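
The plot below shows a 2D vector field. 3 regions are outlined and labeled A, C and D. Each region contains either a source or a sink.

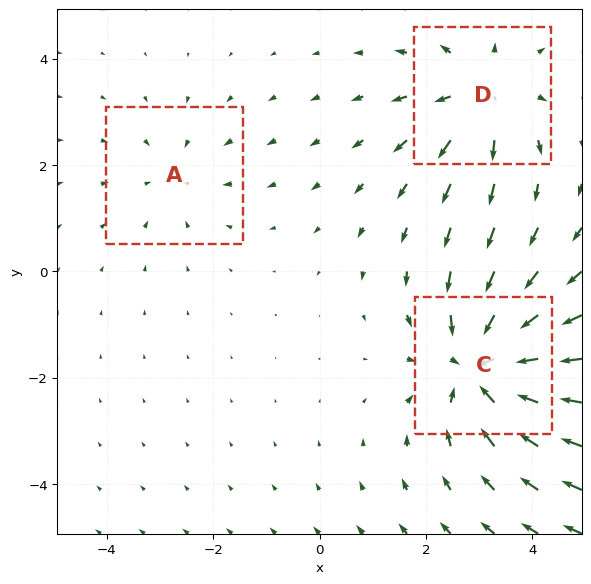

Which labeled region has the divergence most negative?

Divergence at each region's feature centre — A: about -2, C: about -5, D: about +3. Region C is most negative.

C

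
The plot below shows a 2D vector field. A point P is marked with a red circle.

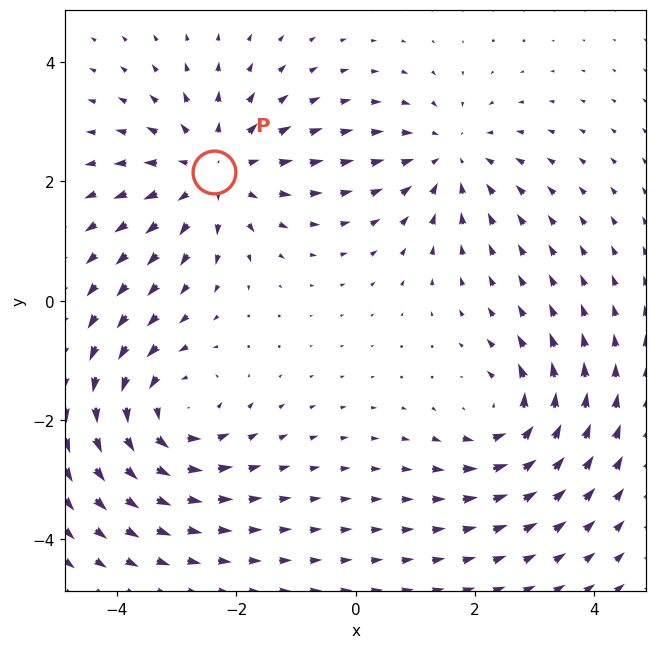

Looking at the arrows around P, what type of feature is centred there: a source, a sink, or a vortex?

At P (-2.4, 2.2) the arrows spread outward. Divergence about +4, curl ≈0 — positive divergence with near-zero curl is a source.

source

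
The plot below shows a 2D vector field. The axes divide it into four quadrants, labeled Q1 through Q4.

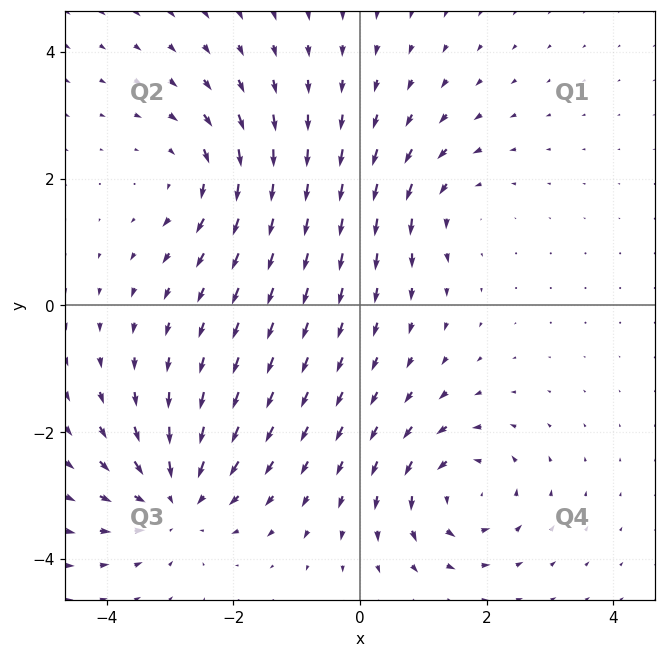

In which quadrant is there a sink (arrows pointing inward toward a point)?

The sink sits at approximately (-2.9, -3.0), which lies in quadrant Q3. The divergence there is about -4, negative as expected for a sink.

Q3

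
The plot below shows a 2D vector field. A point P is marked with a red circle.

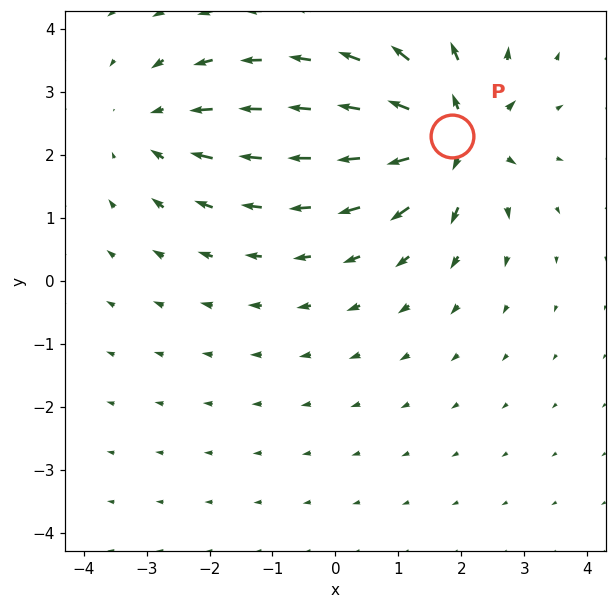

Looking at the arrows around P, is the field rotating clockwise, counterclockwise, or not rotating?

not rotating

Near P at (1.9, 2.3) the arrows show no circulation. The curl there is ≈0.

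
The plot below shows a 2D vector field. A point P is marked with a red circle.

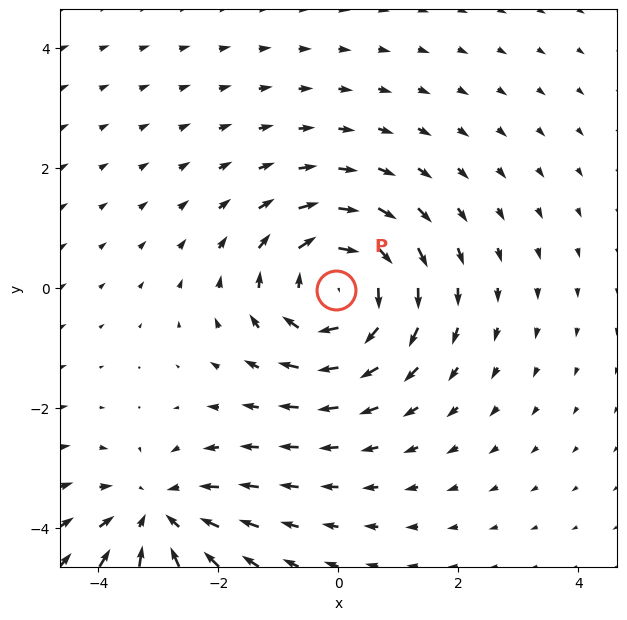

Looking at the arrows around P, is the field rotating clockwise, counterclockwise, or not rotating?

clockwise

Near P at (-0.0, -0.0) the arrows circulate clockwise. The curl (z-component) there is about -4; negative curl means clockwise rotation.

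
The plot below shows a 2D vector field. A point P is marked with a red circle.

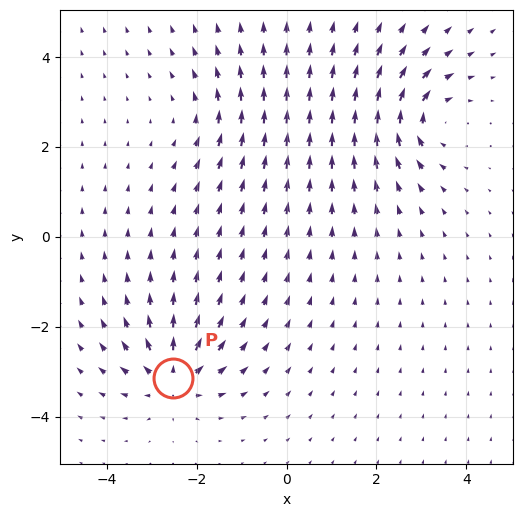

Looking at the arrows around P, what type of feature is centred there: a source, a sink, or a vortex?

At P (-2.5, -3.1) the arrows spread outward. Divergence about +6, curl ≈0 — positive divergence with near-zero curl is a source.

source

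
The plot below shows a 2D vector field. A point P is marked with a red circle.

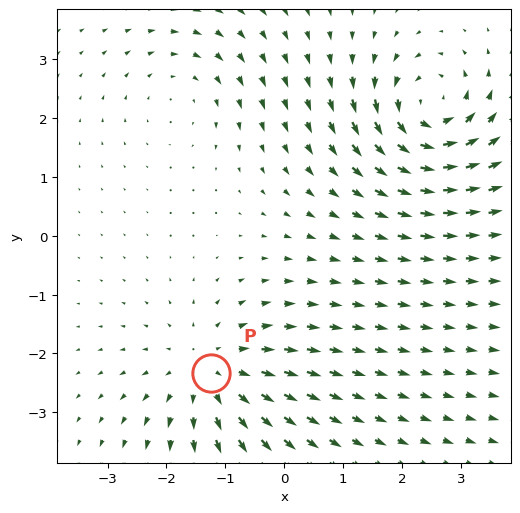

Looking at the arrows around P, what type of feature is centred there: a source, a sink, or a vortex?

source

At P (-1.2, -2.3) the arrows spread outward. Divergence about +4, curl ≈0 — positive divergence with near-zero curl is a source.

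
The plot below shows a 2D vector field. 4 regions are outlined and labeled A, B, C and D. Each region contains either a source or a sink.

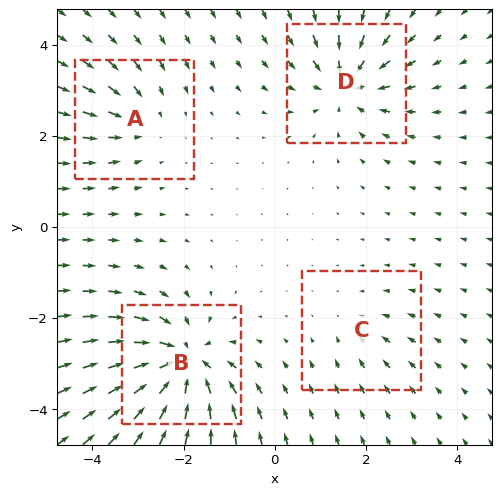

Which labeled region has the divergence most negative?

Divergence at each region's feature centre — A: about -4, B: about -8, C: about -2, D: about -6. Region B is most negative.

B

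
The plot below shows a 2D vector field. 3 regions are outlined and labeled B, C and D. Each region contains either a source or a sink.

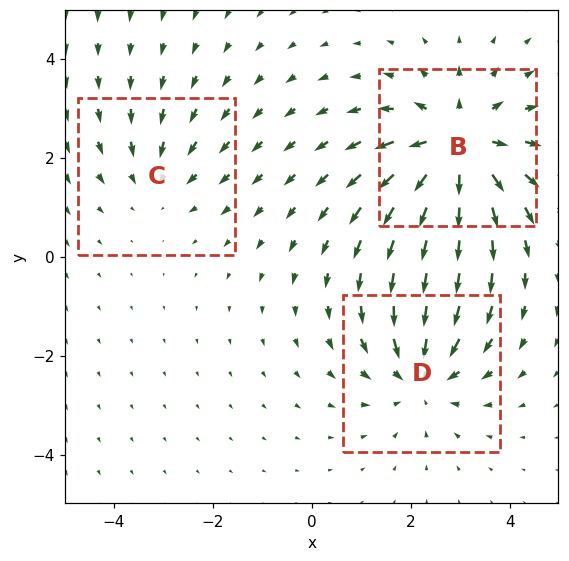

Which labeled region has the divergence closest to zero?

C

Divergence at each region's feature centre — B: about +4, C: about -2, D: about -3. Region C is closest to zero.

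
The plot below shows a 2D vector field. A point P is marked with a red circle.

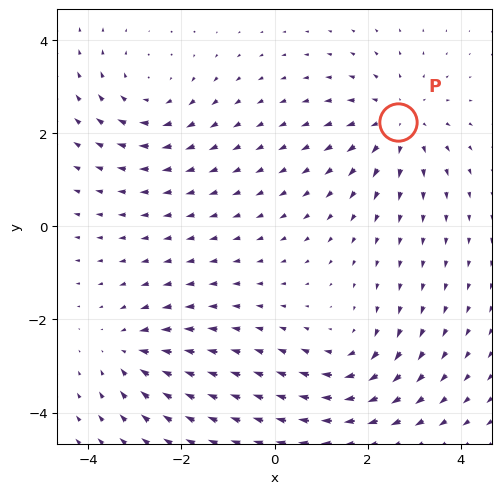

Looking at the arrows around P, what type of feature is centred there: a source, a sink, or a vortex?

source

At P (2.7, 2.2) the arrows spread outward. Divergence about +4, curl ≈0 — positive divergence with near-zero curl is a source.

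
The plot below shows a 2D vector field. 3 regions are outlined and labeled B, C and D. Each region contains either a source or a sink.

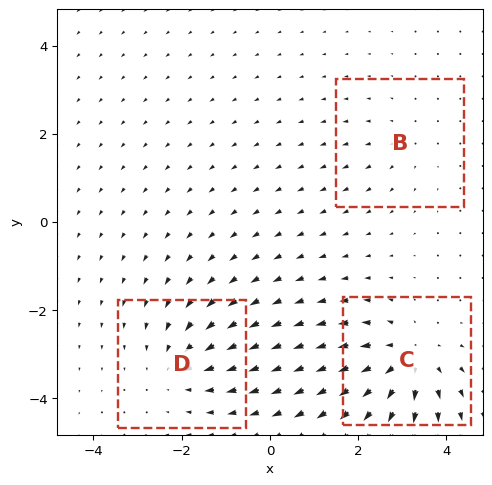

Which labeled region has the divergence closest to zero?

Divergence at each region's feature centre — B: about +2, C: about +5, D: about -3. Region B is closest to zero.

B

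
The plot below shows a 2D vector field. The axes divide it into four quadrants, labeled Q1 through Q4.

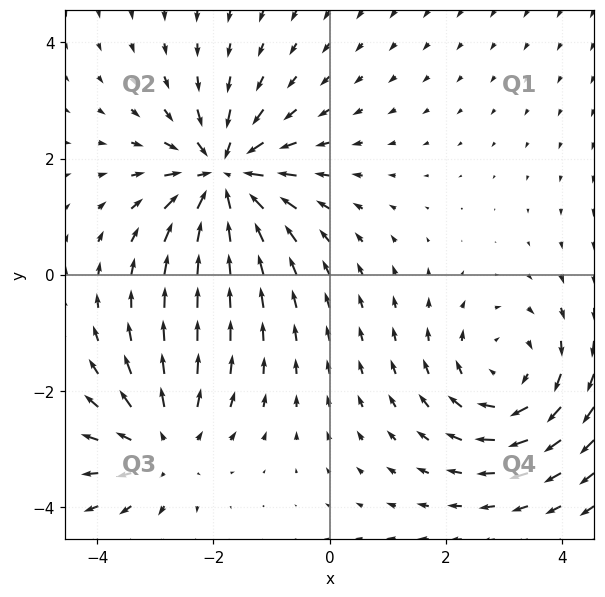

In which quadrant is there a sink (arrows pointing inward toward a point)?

The sink sits at approximately (-1.8, 1.7), which lies in quadrant Q2. The divergence there is about -5, negative as expected for a sink.

Q2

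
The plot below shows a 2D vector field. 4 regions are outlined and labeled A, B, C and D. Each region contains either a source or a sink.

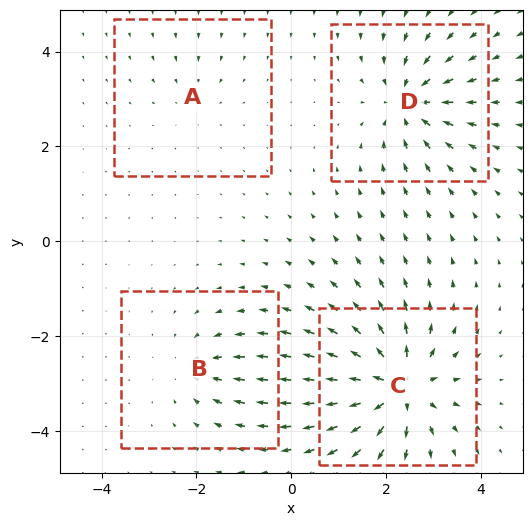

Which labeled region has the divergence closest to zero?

A

Divergence at each region's feature centre — A: about -3, B: about -4, C: about +9, D: about -7. Region A is closest to zero.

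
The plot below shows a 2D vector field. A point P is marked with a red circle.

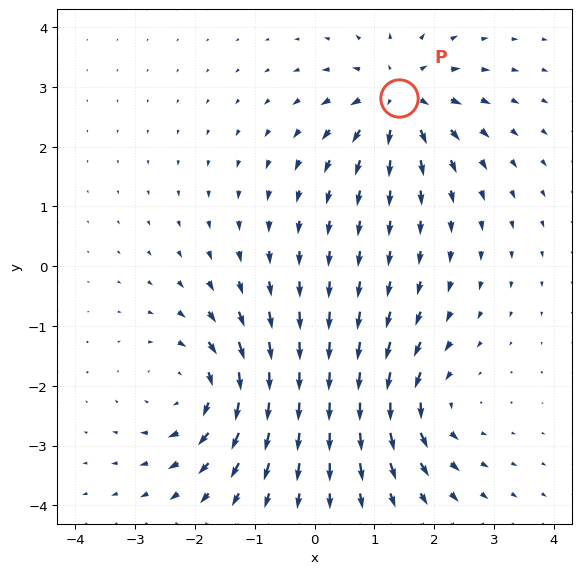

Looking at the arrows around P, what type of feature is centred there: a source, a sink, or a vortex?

source

At P (1.4, 2.8) the arrows spread outward. Divergence about +5, curl ≈0 — positive divergence with near-zero curl is a source.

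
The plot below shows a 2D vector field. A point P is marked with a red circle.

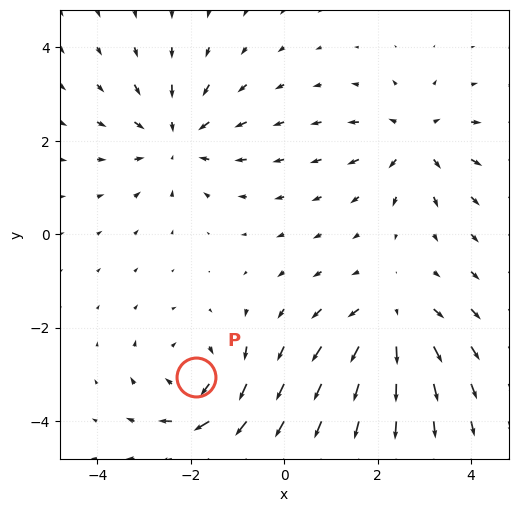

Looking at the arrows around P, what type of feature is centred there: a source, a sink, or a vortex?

At P (-1.9, -3.1) the arrows circulate clockwise. Divergence ≈0, curl about -5 — near-zero divergence with nonzero curl is a vortex.

vortex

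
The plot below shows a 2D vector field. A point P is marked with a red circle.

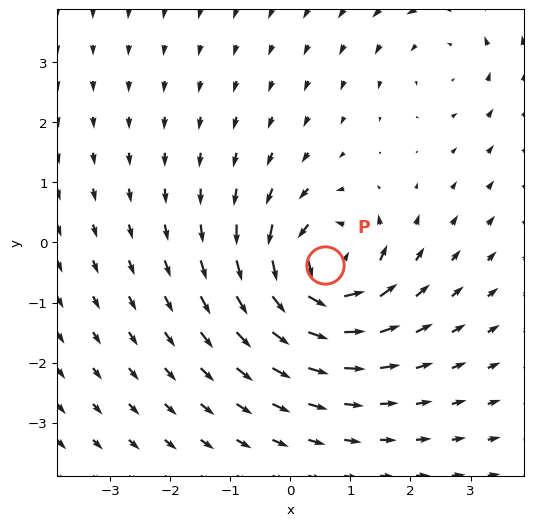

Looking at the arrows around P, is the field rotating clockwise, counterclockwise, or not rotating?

counterclockwise

Near P at (0.6, -0.4) the arrows circulate counterclockwise. The curl (z-component) there is about +7; positive curl means counterclockwise rotation.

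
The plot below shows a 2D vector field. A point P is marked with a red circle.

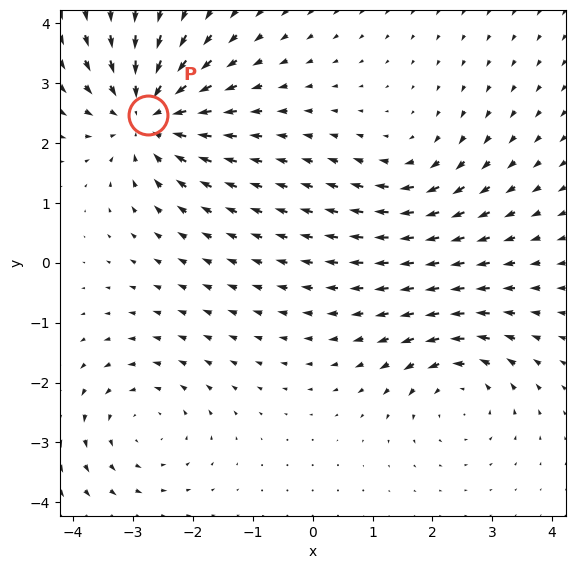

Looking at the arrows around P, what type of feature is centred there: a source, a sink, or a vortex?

At P (-2.8, 2.5) the arrows converge inward. Divergence about -5, curl ≈0 — negative divergence with near-zero curl is a sink.

sink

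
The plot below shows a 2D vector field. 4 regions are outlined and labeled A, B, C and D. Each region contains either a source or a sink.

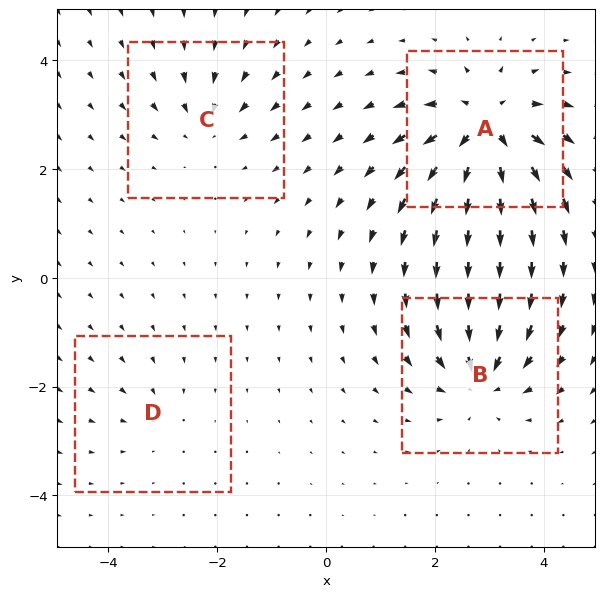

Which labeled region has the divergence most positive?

Divergence at each region's feature centre — A: about +9, B: about -6, C: about -4, D: about -2. Region A is most positive.

A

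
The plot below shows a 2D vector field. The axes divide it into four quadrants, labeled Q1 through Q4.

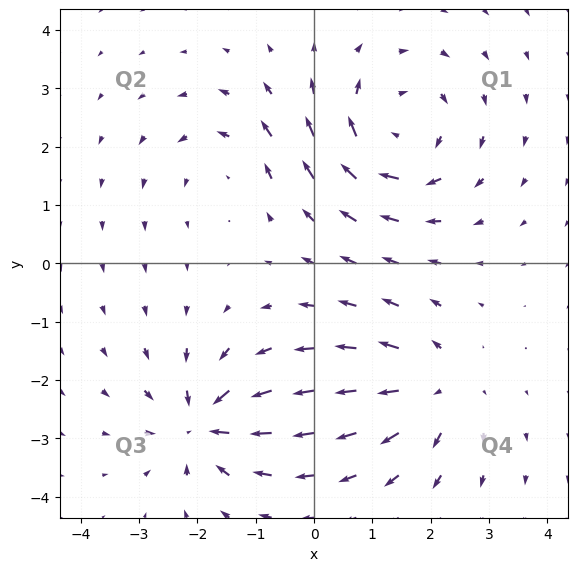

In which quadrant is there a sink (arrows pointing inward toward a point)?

Q3

The sink sits at approximately (-1.9, -2.8), which lies in quadrant Q3. The divergence there is about -5, negative as expected for a sink.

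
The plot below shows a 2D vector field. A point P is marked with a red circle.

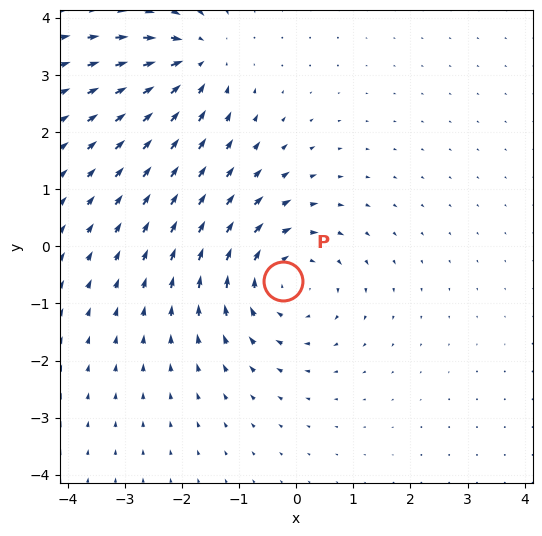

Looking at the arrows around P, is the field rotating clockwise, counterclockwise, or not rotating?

Near P at (-0.2, -0.6) the arrows circulate clockwise. The curl (z-component) there is about -3; negative curl means clockwise rotation.

clockwise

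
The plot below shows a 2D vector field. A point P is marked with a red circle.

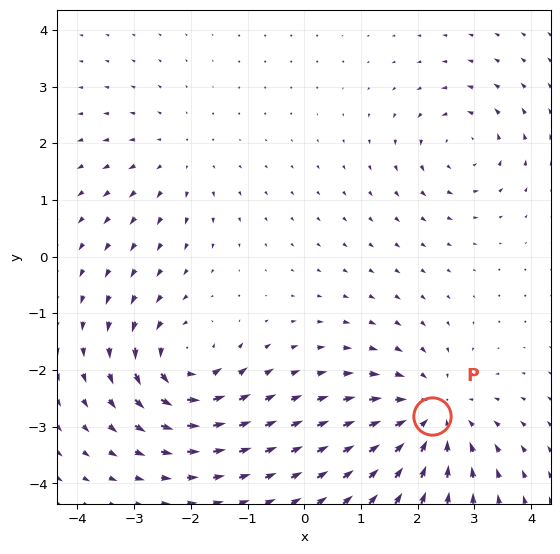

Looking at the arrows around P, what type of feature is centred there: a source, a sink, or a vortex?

At P (2.3, -2.8) the arrows converge inward. Divergence about -4, curl ≈0 — negative divergence with near-zero curl is a sink.

sink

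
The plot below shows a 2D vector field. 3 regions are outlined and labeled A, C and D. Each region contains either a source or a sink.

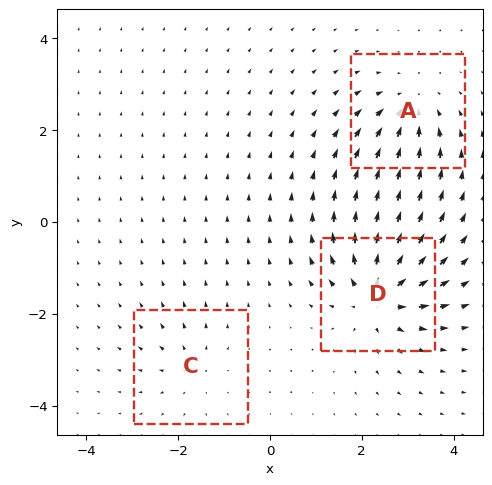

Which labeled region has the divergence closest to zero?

C

Divergence at each region's feature centre — A: about -4, C: about +3, D: about +6. Region C is closest to zero.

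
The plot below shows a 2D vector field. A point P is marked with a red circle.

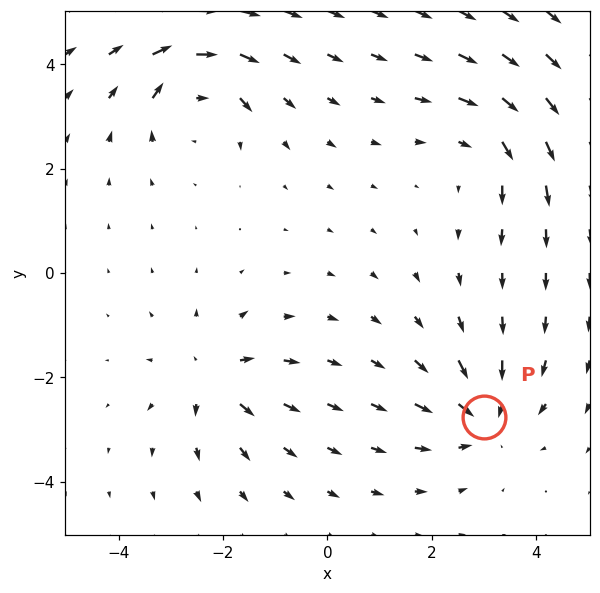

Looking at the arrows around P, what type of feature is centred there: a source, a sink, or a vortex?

sink

At P (3.0, -2.8) the arrows converge inward. Divergence about -4, curl ≈0 — negative divergence with near-zero curl is a sink.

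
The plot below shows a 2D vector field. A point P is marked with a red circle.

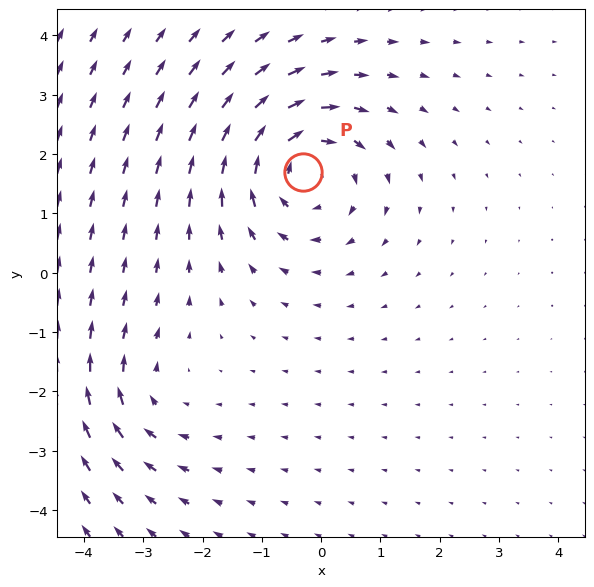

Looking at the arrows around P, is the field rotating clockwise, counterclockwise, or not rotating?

Near P at (-0.3, 1.7) the arrows circulate clockwise. The curl (z-component) there is about -5; negative curl means clockwise rotation.

clockwise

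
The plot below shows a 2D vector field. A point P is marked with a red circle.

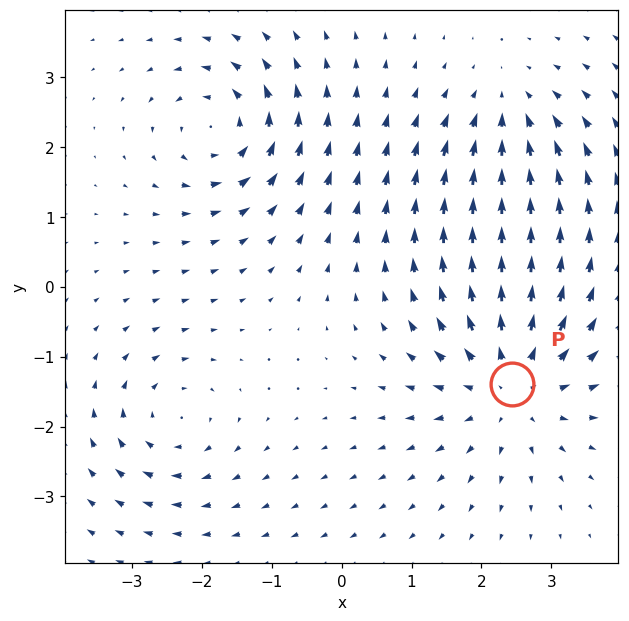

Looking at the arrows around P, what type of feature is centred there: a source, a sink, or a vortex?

At P (2.4, -1.4) the arrows spread outward. Divergence about +4, curl ≈0 — positive divergence with near-zero curl is a source.

source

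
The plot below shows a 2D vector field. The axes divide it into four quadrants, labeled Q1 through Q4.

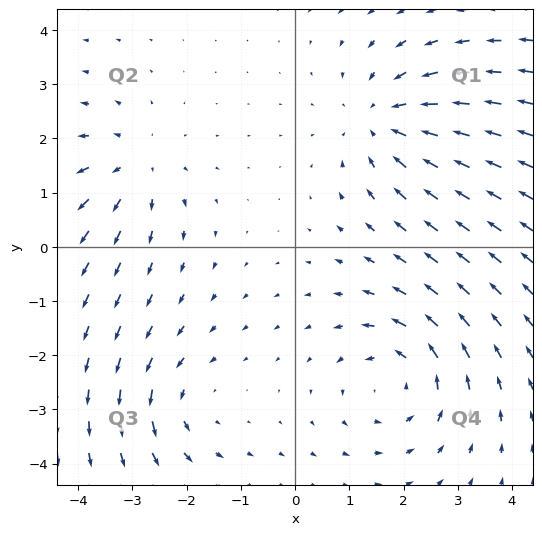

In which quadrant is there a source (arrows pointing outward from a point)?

Q2

The source sits at approximately (-3.0, 1.5), which lies in quadrant Q2. The divergence there is about +4, positive as expected for a source.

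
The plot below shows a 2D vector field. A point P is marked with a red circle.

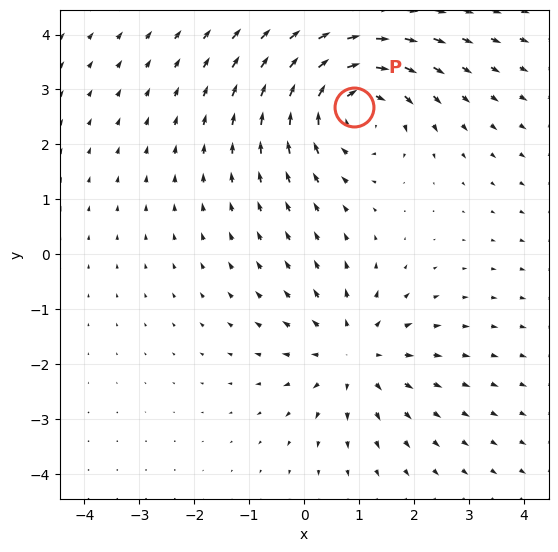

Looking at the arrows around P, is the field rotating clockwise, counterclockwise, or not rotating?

clockwise

Near P at (0.9, 2.7) the arrows circulate clockwise. The curl (z-component) there is about -4; negative curl means clockwise rotation.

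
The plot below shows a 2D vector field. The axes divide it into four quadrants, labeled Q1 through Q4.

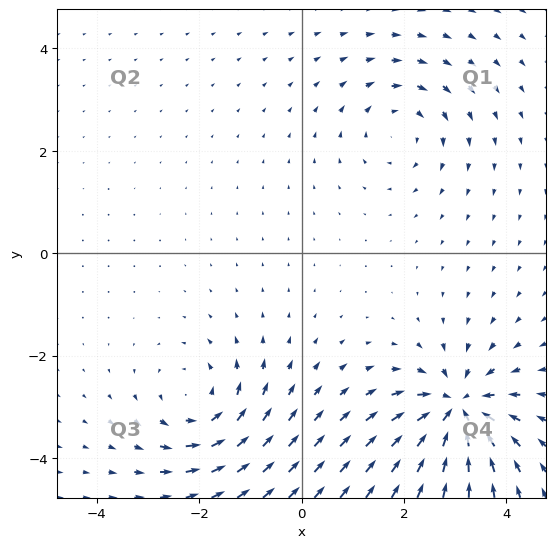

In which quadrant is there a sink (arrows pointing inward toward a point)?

Q4

The sink sits at approximately (3.0, -3.0), which lies in quadrant Q4. The divergence there is about -7, negative as expected for a sink.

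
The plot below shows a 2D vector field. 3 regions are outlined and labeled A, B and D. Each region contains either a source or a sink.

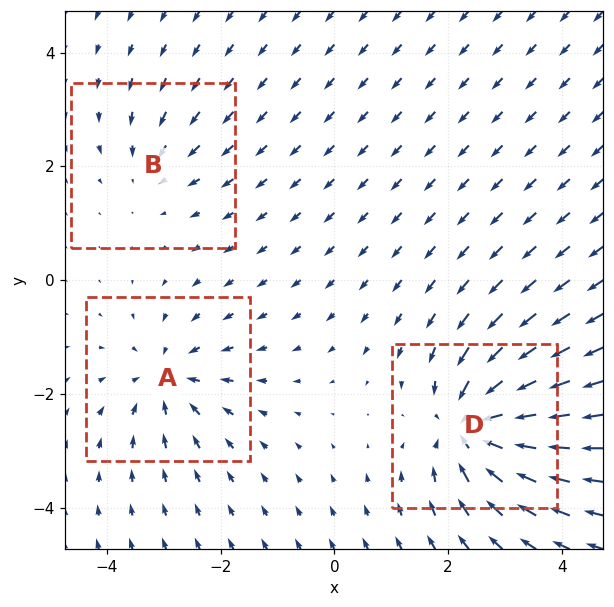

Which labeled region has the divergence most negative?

Divergence at each region's feature centre — A: about -4, B: about -2, D: about -6. Region D is most negative.

D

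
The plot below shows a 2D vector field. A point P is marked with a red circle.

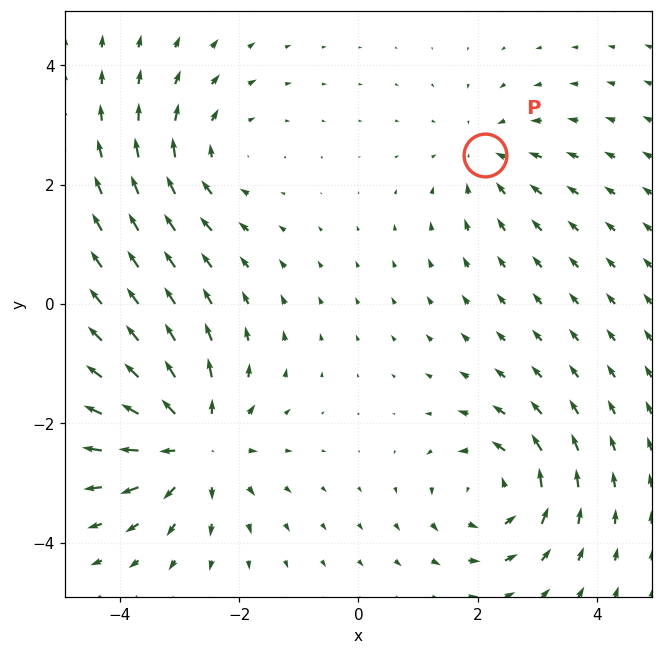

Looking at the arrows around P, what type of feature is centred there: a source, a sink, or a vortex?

At P (2.1, 2.5) the arrows converge inward. Divergence about -3, curl ≈0 — negative divergence with near-zero curl is a sink.

sink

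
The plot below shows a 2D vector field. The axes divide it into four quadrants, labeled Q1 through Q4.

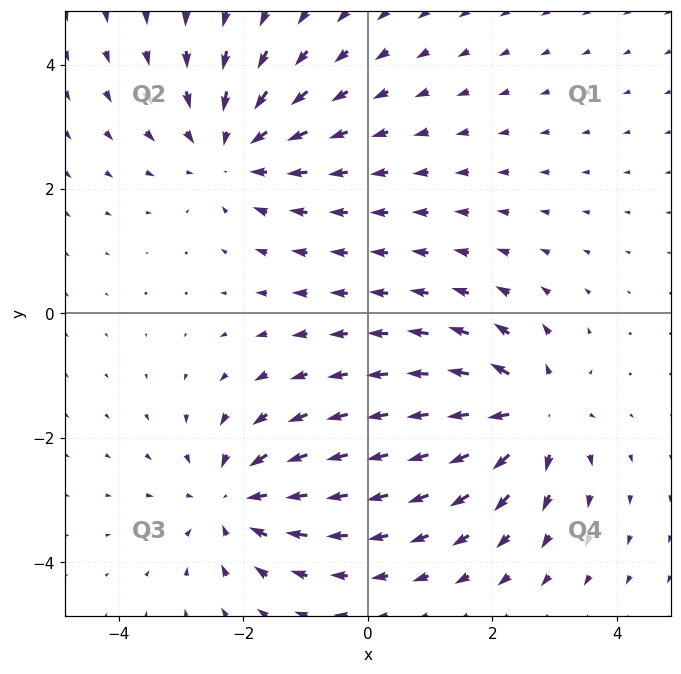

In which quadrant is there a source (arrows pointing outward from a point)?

Q4

The source sits at approximately (2.6, -1.6), which lies in quadrant Q4. The divergence there is about +4, positive as expected for a source.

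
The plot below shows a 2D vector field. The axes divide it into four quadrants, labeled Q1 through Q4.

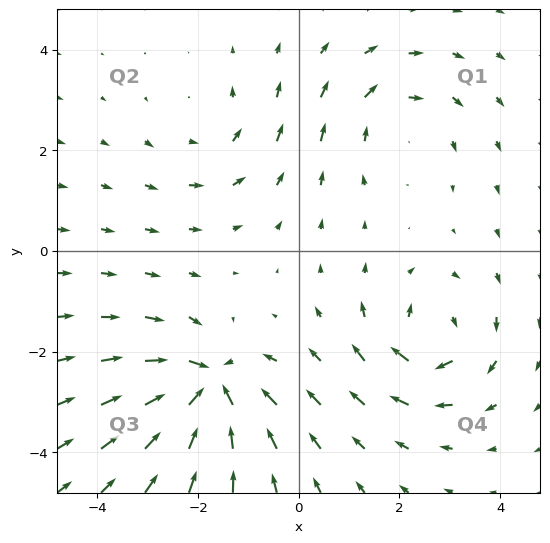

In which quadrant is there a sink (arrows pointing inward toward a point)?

The sink sits at approximately (-1.8, -2.7), which lies in quadrant Q3. The divergence there is about -7, negative as expected for a sink.

Q3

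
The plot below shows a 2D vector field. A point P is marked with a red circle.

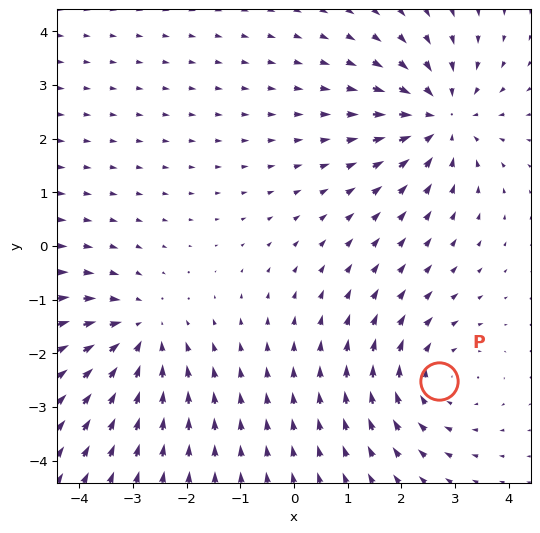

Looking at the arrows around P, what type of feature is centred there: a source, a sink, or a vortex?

At P (2.7, -2.5) the arrows circulate clockwise. Divergence ≈0, curl about -2 — near-zero divergence with nonzero curl is a vortex.

vortex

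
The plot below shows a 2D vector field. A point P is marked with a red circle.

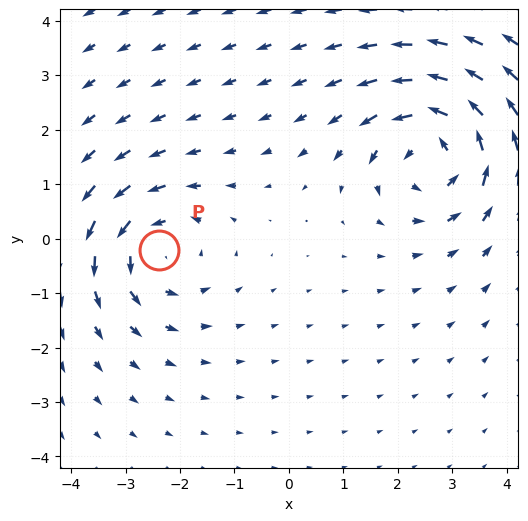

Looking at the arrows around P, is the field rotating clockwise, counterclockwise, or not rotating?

counterclockwise

Near P at (-2.4, -0.2) the arrows circulate counterclockwise. The curl (z-component) there is about +3; positive curl means counterclockwise rotation.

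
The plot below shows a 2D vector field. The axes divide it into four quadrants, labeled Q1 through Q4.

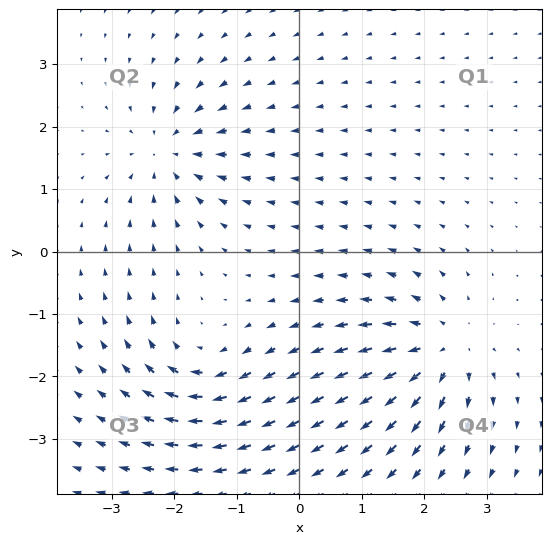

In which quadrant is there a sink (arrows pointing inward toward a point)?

The sink sits at approximately (-2.1, 1.6), which lies in quadrant Q2. The divergence there is about -4, negative as expected for a sink.

Q2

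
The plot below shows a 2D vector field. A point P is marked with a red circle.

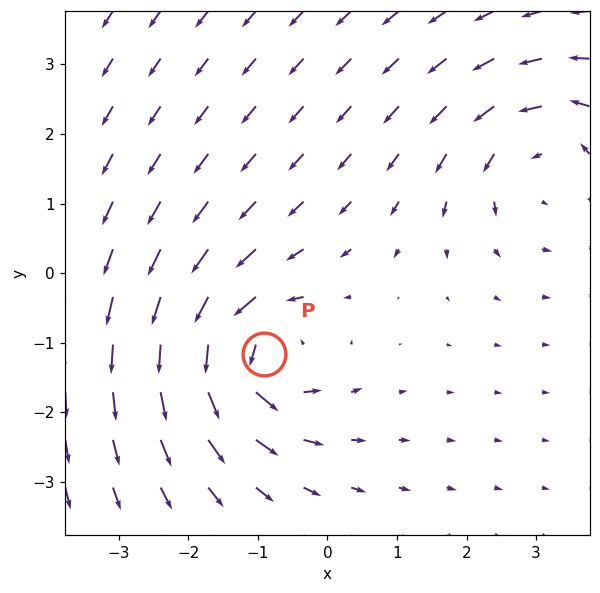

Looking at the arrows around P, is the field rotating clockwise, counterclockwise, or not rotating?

counterclockwise

Near P at (-0.9, -1.2) the arrows circulate counterclockwise. The curl (z-component) there is about +5; positive curl means counterclockwise rotation.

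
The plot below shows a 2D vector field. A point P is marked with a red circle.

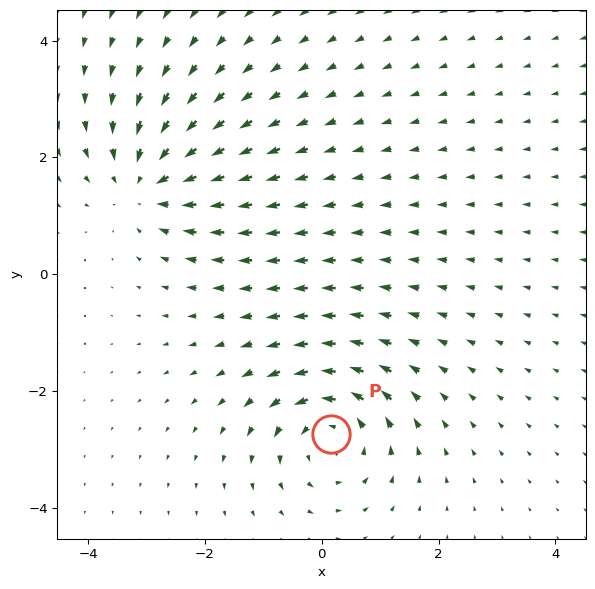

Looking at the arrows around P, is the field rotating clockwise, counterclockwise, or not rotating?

Near P at (0.2, -2.7) the arrows circulate counterclockwise. The curl (z-component) there is about +4; positive curl means counterclockwise rotation.

counterclockwise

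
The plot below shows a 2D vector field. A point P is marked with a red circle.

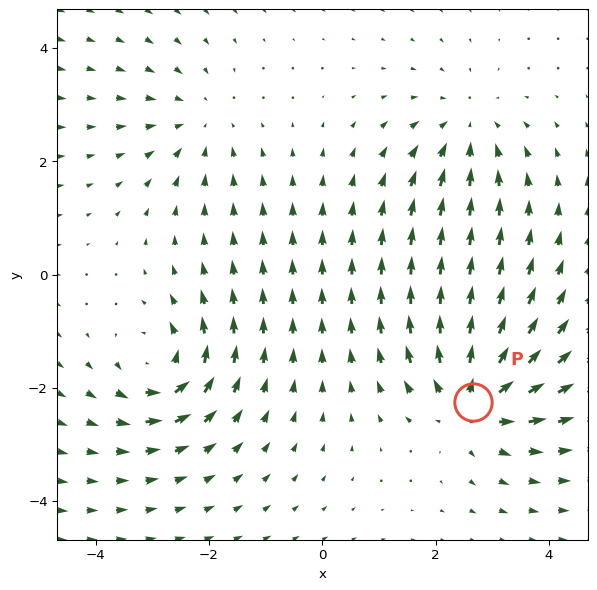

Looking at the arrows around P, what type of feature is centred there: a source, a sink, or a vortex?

At P (2.7, -2.3) the arrows spread outward. Divergence about +5, curl ≈0 — positive divergence with near-zero curl is a source.

source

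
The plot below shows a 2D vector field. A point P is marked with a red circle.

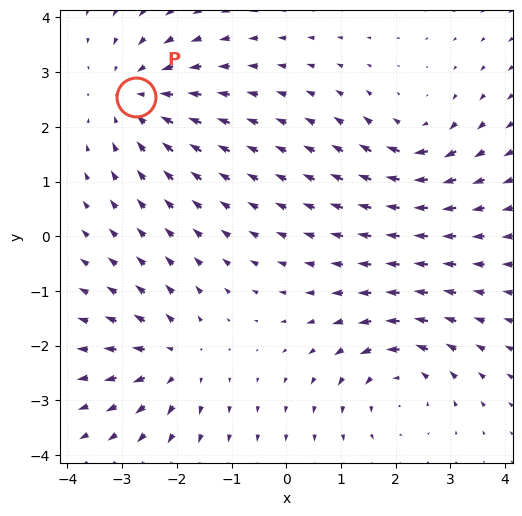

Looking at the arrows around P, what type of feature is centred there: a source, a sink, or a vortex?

At P (-2.7, 2.6) the arrows converge inward. Divergence about -3, curl ≈0 — negative divergence with near-zero curl is a sink.

sink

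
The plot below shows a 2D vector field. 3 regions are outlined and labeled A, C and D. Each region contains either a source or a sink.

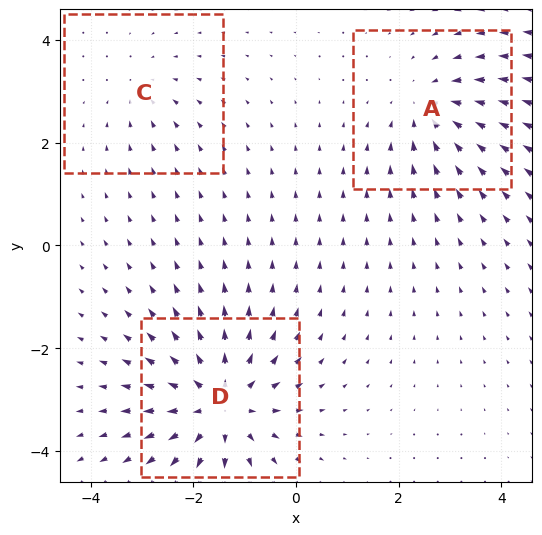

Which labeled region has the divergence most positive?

Divergence at each region's feature centre — A: about -3, C: about -2, D: about +5. Region D is most positive.

D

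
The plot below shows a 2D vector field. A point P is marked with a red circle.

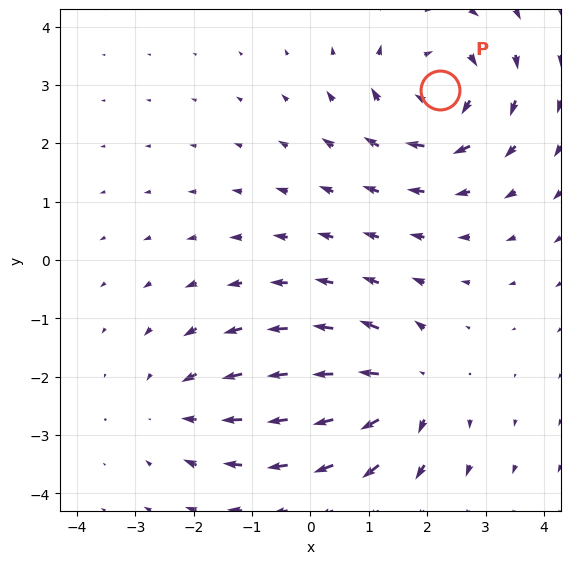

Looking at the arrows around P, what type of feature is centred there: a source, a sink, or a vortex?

At P (2.2, 2.9) the arrows circulate clockwise. Divergence ≈0, curl about -5 — near-zero divergence with nonzero curl is a vortex.

vortex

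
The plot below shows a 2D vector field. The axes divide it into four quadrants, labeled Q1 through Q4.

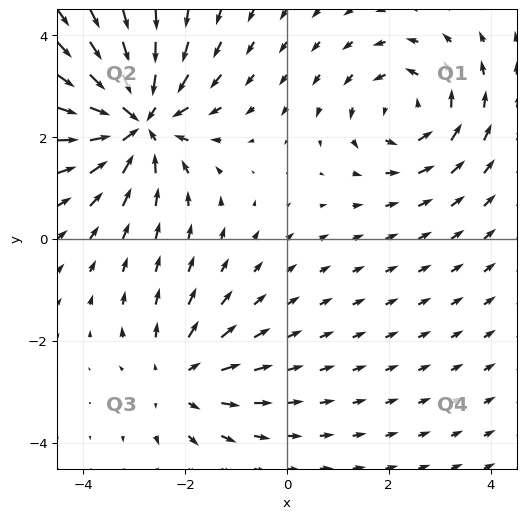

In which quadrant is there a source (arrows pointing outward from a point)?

The source sits at approximately (-2.1, -2.8), which lies in quadrant Q3. The divergence there is about +3, positive as expected for a source.

Q3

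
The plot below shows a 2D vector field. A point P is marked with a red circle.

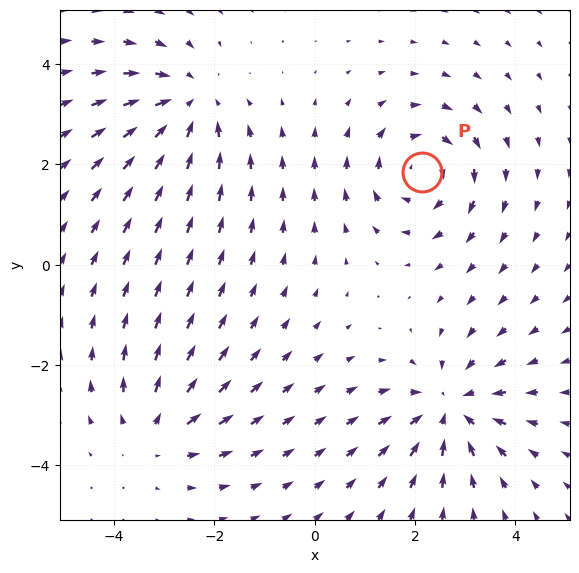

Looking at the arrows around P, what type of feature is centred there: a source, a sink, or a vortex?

At P (2.1, 1.8) the arrows circulate clockwise. Divergence ≈0, curl about -4 — near-zero divergence with nonzero curl is a vortex.

vortex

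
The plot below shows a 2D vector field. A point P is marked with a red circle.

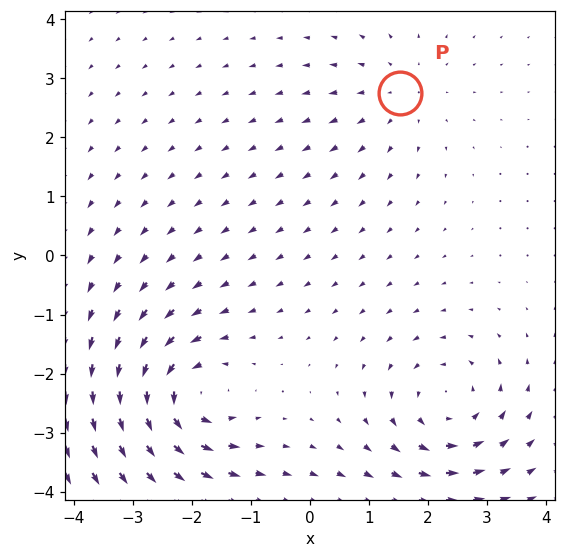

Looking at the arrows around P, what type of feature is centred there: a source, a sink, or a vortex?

source

At P (1.5, 2.8) the arrows spread outward. Divergence about +2, curl ≈0 — positive divergence with near-zero curl is a source.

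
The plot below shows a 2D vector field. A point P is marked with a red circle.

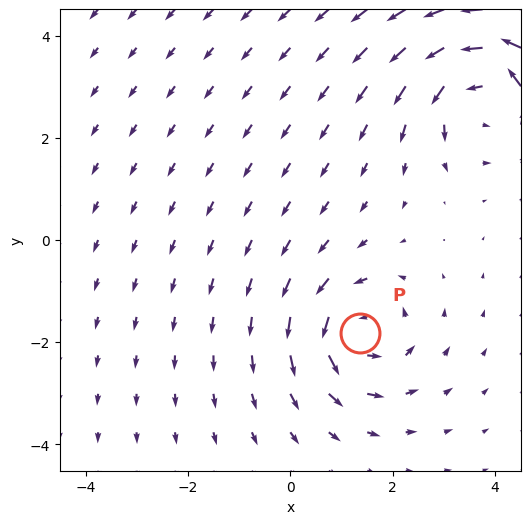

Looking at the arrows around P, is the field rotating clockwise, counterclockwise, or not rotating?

Near P at (1.4, -1.8) the arrows circulate counterclockwise. The curl (z-component) there is about +5; positive curl means counterclockwise rotation.

counterclockwise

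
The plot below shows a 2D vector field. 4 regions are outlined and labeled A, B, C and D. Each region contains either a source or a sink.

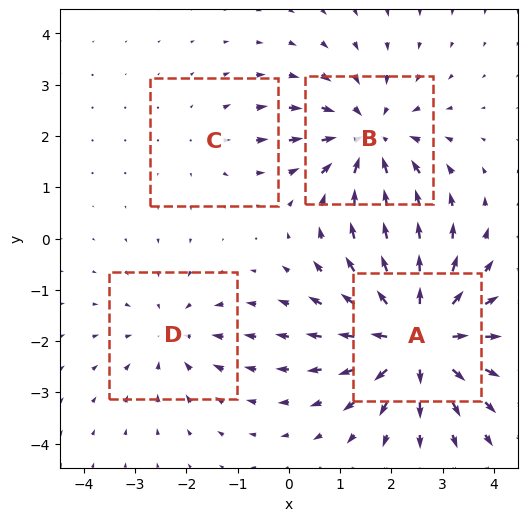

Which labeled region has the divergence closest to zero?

Divergence at each region's feature centre — A: about +6, B: about -5, C: about +2, D: about -3. Region C is closest to zero.

C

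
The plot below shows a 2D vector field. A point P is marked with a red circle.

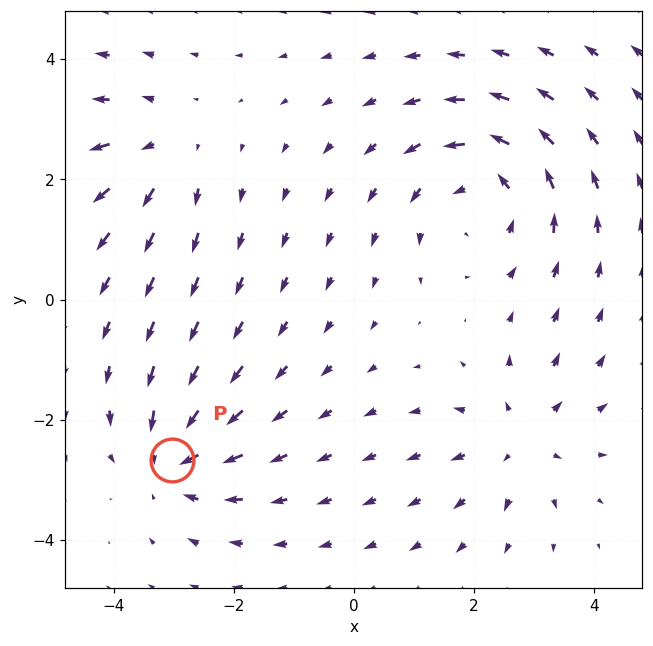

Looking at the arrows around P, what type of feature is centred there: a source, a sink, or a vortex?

At P (-3.0, -2.7) the arrows converge inward. Divergence about -4, curl ≈0 — negative divergence with near-zero curl is a sink.

sink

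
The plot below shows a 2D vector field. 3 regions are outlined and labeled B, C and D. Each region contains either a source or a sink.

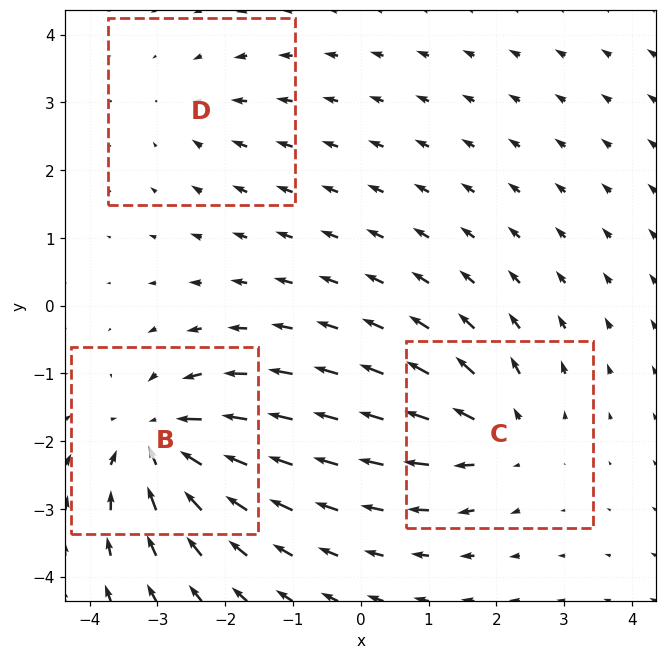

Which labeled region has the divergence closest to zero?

D

Divergence at each region's feature centre — B: about -5, C: about +4, D: about -2. Region D is closest to zero.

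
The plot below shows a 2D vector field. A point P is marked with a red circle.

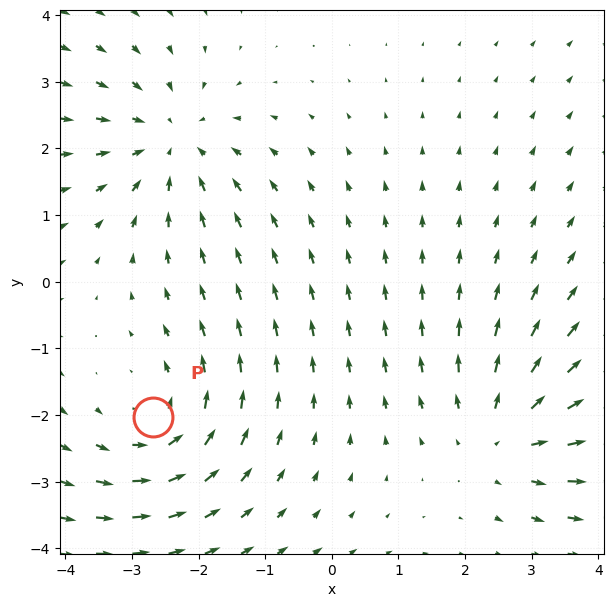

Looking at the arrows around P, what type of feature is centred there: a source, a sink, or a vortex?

vortex

At P (-2.7, -2.0) the arrows circulate counterclockwise. Divergence ≈0, curl about +2 — near-zero divergence with nonzero curl is a vortex.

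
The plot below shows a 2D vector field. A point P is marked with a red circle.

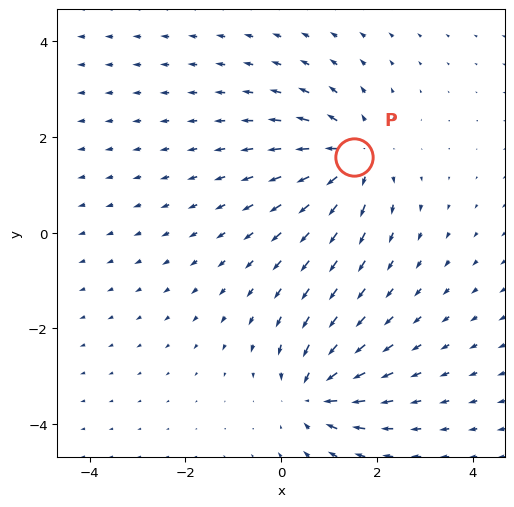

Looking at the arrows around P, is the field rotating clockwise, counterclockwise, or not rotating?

not rotating

Near P at (1.5, 1.6) the arrows show no circulation. The curl there is ≈0.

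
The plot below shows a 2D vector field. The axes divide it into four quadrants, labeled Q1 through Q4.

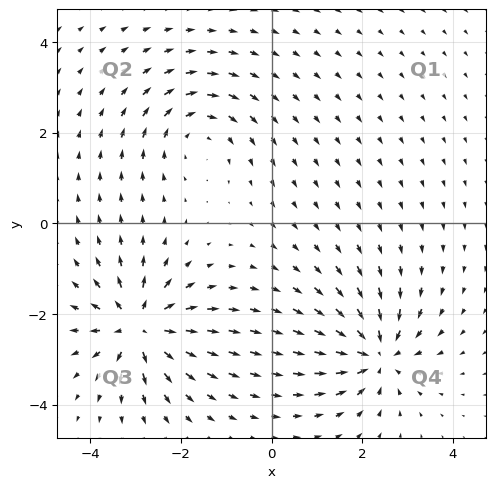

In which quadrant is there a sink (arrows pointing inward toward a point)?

The sink sits at approximately (2.3, -2.9), which lies in quadrant Q4. The divergence there is about -6, negative as expected for a sink.

Q4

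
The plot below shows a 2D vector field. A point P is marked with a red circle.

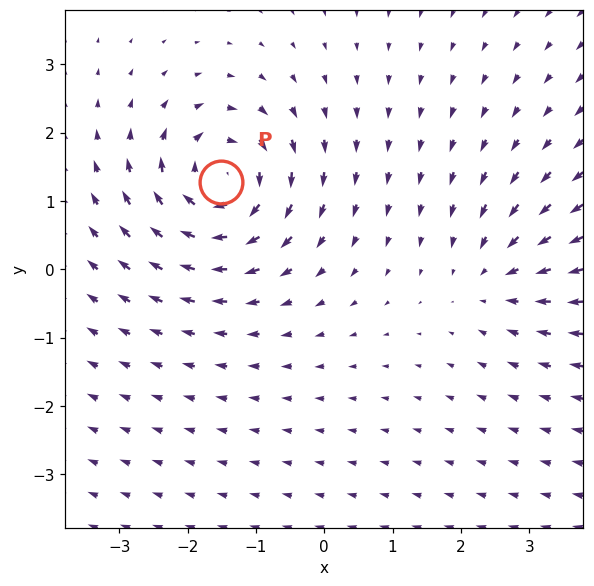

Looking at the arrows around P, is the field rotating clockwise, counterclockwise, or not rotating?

clockwise

Near P at (-1.5, 1.3) the arrows circulate clockwise. The curl (z-component) there is about -6; negative curl means clockwise rotation.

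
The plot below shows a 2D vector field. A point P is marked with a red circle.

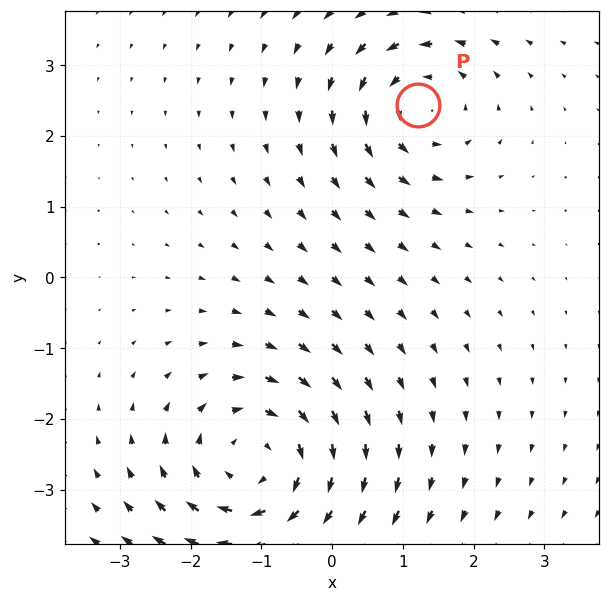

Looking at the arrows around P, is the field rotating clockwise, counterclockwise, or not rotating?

Near P at (1.2, 2.4) the arrows circulate counterclockwise. The curl (z-component) there is about +3; positive curl means counterclockwise rotation.

counterclockwise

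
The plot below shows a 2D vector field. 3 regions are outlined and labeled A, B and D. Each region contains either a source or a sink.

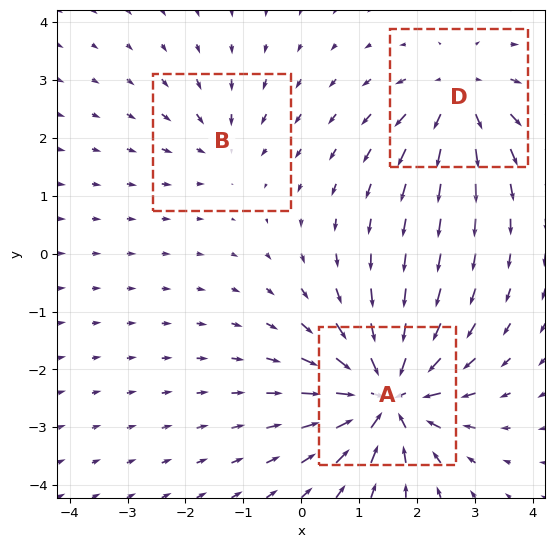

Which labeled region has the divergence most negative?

A

Divergence at each region's feature centre — A: about -7, B: about -2, D: about +4. Region A is most negative.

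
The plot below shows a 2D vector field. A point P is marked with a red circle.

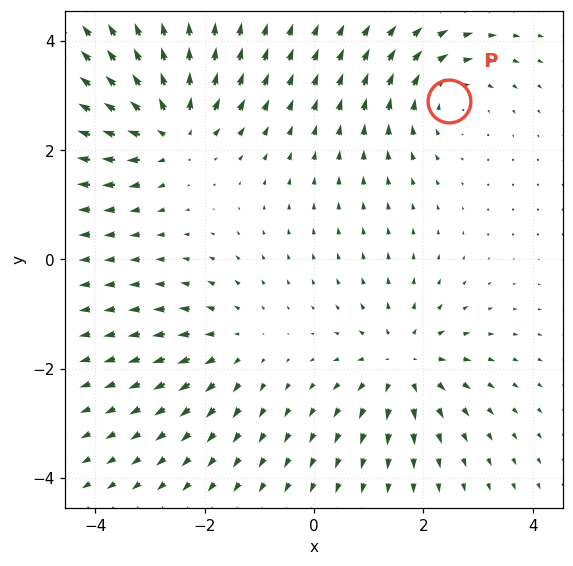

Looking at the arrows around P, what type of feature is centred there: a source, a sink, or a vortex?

vortex

At P (2.5, 2.9) the arrows circulate clockwise. Divergence ≈0, curl about -4 — near-zero divergence with nonzero curl is a vortex.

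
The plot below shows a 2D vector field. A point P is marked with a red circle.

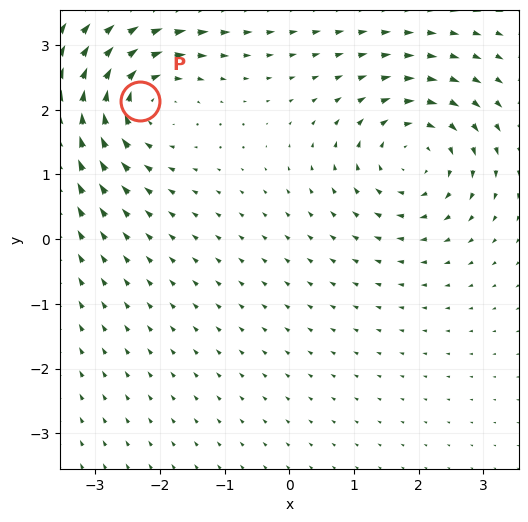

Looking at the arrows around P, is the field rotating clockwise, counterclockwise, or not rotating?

clockwise

Near P at (-2.3, 2.1) the arrows circulate clockwise. The curl (z-component) there is about -3; negative curl means clockwise rotation.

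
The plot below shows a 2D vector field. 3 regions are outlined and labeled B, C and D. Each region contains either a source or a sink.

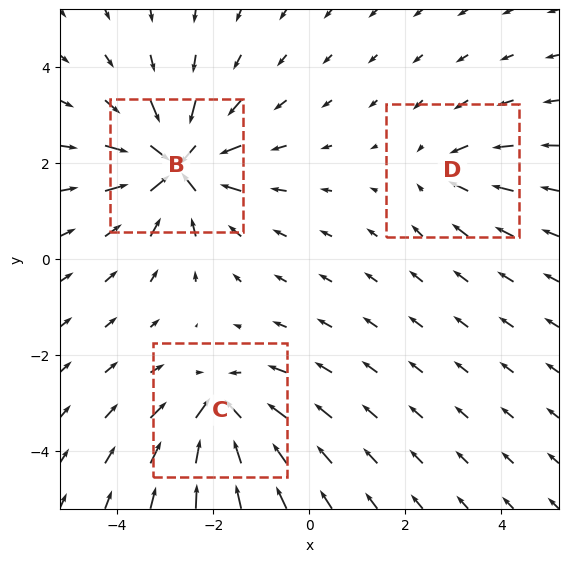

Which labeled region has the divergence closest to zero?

Divergence at each region's feature centre — B: about -6, C: about -4, D: about -2. Region D is closest to zero.

D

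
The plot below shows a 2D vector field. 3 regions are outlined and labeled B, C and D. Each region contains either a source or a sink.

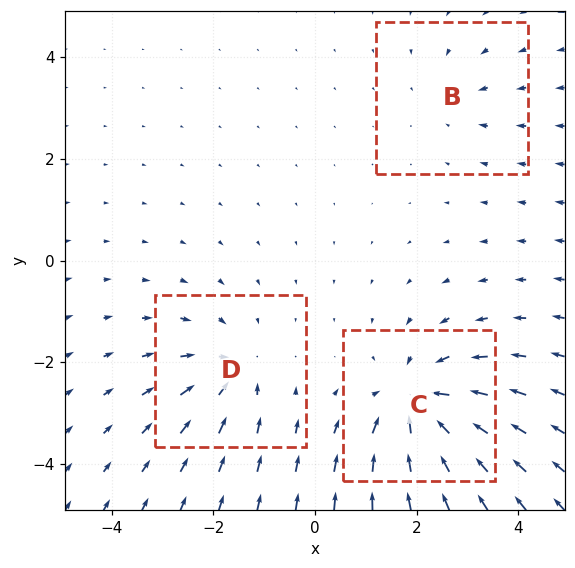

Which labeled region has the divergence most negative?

Divergence at each region's feature centre — B: about -2, C: about -5, D: about -3. Region C is most negative.

C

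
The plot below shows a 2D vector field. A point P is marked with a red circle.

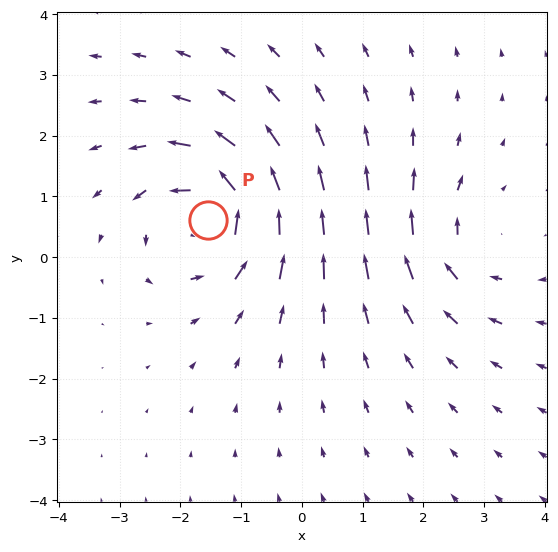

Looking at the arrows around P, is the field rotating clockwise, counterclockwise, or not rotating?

counterclockwise

Near P at (-1.6, 0.6) the arrows circulate counterclockwise. The curl (z-component) there is about +5; positive curl means counterclockwise rotation.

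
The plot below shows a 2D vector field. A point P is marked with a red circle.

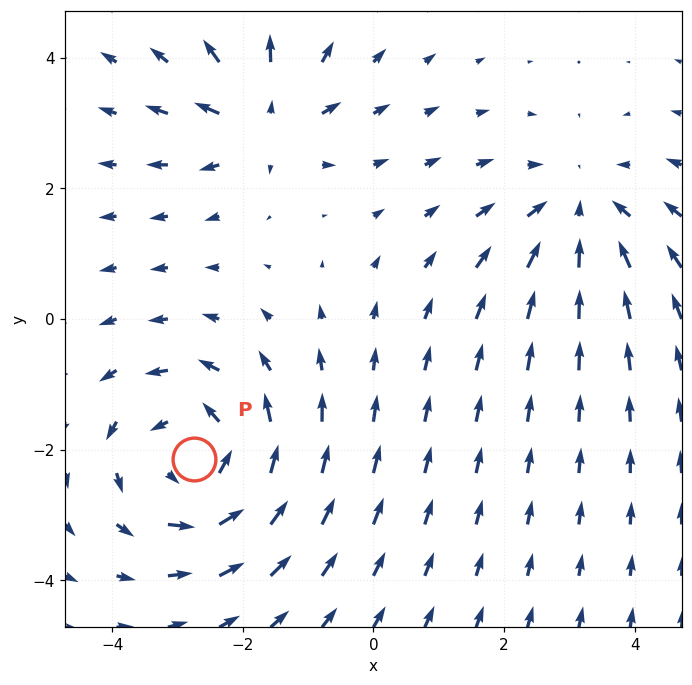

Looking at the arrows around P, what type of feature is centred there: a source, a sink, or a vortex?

vortex

At P (-2.7, -2.1) the arrows circulate counterclockwise. Divergence ≈0, curl about +4 — near-zero divergence with nonzero curl is a vortex.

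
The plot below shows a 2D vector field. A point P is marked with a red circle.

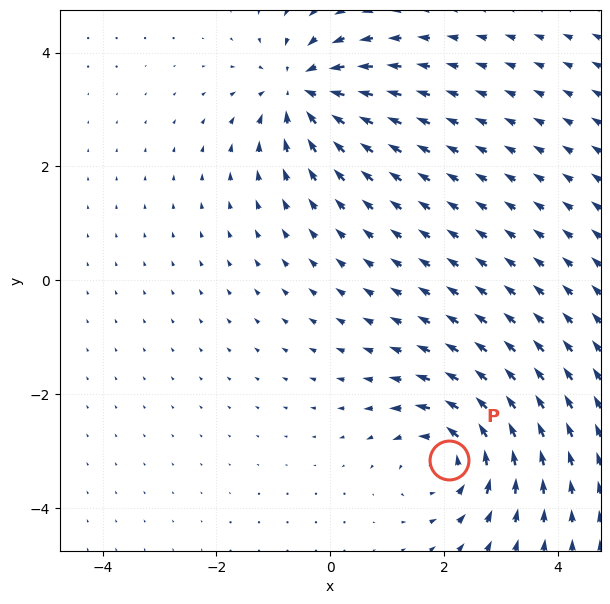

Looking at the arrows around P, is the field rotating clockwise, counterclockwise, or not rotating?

Near P at (2.1, -3.2) the arrows circulate counterclockwise. The curl (z-component) there is about +5; positive curl means counterclockwise rotation.

counterclockwise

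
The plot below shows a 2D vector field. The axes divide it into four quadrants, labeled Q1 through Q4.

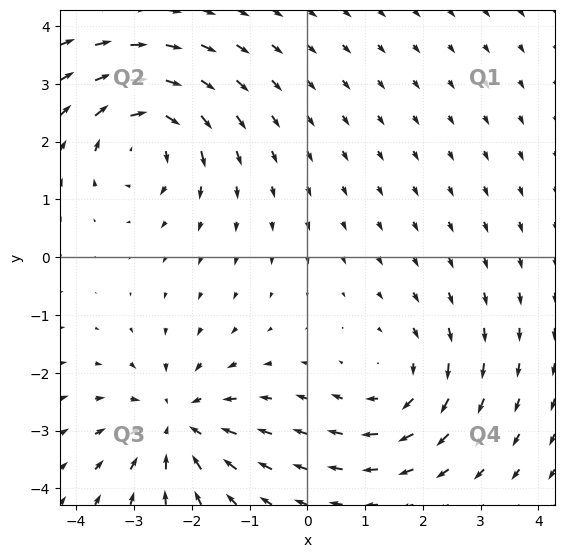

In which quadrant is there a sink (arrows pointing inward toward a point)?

Q3

The sink sits at approximately (-2.3, -2.9), which lies in quadrant Q3. The divergence there is about -5, negative as expected for a sink.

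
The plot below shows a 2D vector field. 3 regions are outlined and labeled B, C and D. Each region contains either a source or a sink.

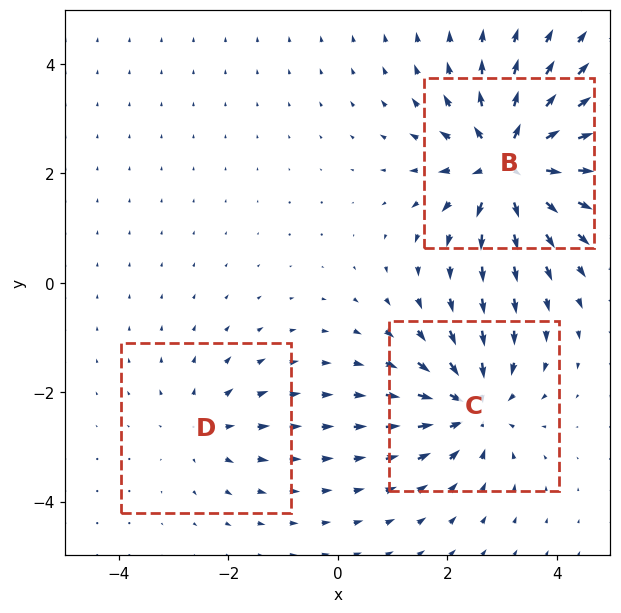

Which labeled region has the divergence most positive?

Divergence at each region's feature centre — B: about +5, C: about -4, D: about +2. Region B is most positive.

B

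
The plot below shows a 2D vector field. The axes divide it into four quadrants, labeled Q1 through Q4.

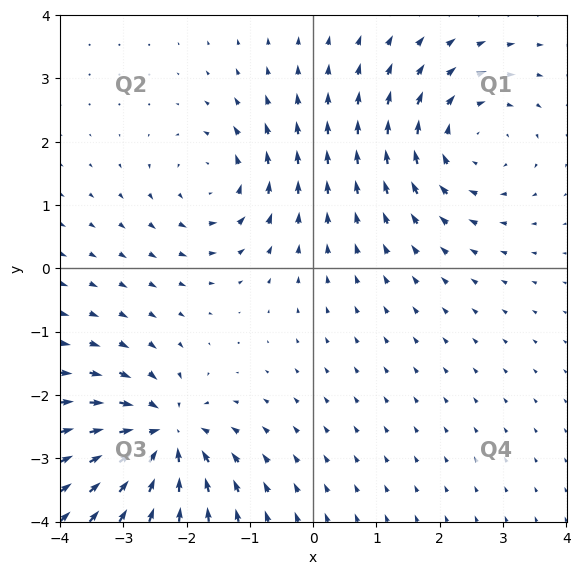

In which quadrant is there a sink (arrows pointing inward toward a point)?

Q3

The sink sits at approximately (-2.4, -2.7), which lies in quadrant Q3. The divergence there is about -6, negative as expected for a sink.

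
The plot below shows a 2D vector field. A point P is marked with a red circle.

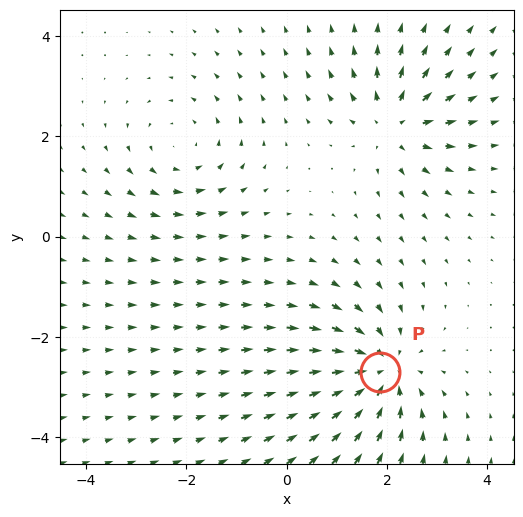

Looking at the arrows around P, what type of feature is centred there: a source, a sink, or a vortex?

At P (1.9, -2.7) the arrows converge inward. Divergence about -4, curl ≈0 — negative divergence with near-zero curl is a sink.

sink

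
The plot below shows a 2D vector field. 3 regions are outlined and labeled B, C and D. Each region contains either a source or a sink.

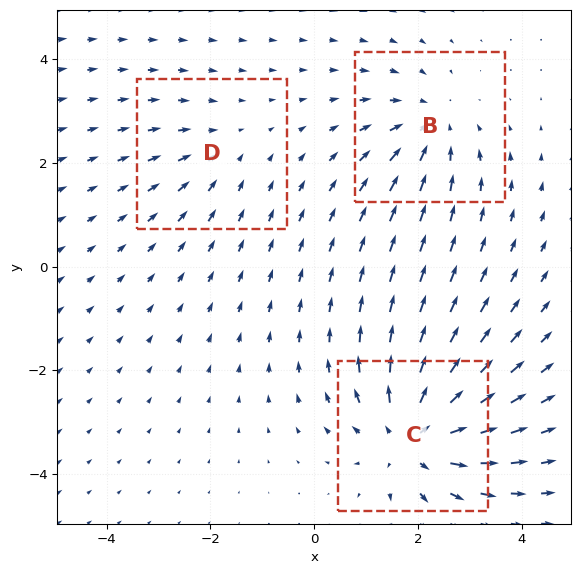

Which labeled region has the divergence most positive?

C

Divergence at each region's feature centre — B: about -3, C: about +5, D: about -2. Region C is most positive.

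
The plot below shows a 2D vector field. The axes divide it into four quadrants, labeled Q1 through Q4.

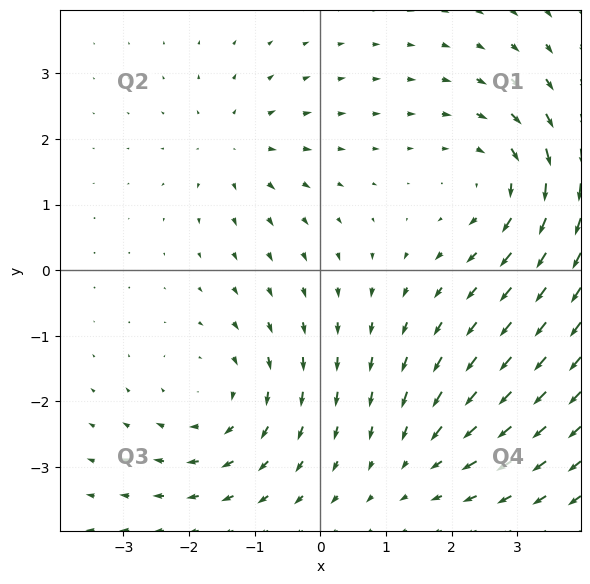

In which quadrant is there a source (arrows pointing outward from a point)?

The source sits at approximately (-1.3, 1.9), which lies in quadrant Q2. The divergence there is about +3, positive as expected for a source.

Q2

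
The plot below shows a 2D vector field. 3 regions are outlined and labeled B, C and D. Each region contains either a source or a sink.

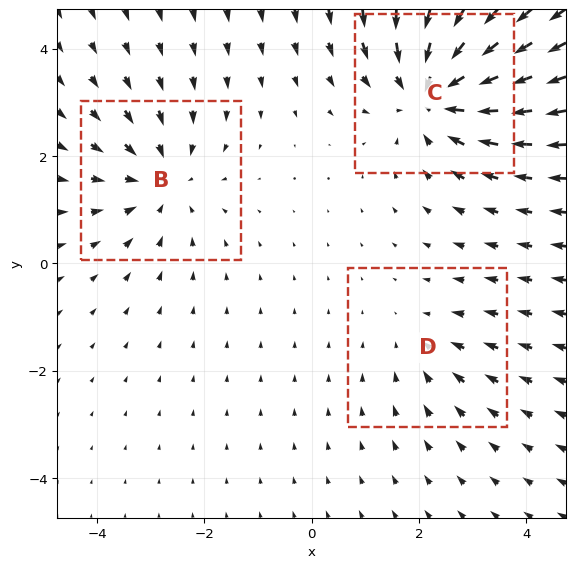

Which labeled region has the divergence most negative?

Divergence at each region's feature centre — B: about -3, C: about -5, D: about -2. Region C is most negative.

C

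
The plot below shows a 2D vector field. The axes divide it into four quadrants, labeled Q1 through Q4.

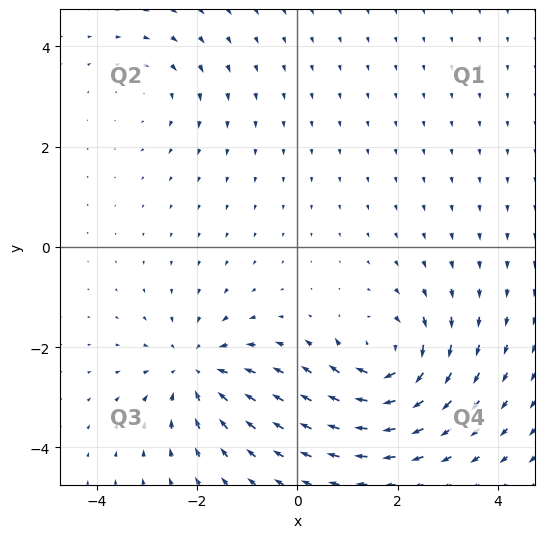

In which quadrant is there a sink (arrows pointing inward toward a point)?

Q3

The sink sits at approximately (-2.0, -2.5), which lies in quadrant Q3. The divergence there is about -5, negative as expected for a sink.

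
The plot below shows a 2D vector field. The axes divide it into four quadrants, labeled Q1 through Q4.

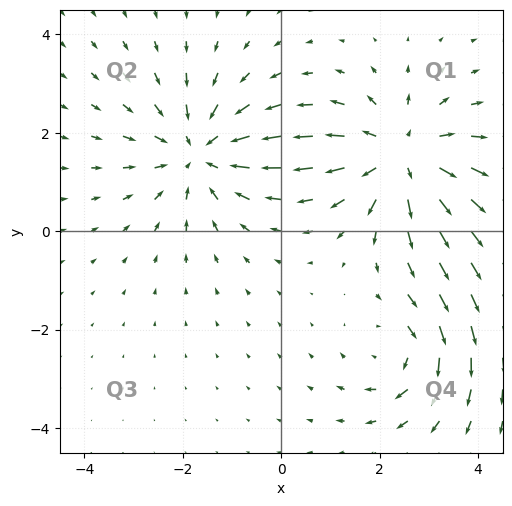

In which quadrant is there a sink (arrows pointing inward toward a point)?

Q2

The sink sits at approximately (-1.7, 1.6), which lies in quadrant Q2. The divergence there is about -4, negative as expected for a sink.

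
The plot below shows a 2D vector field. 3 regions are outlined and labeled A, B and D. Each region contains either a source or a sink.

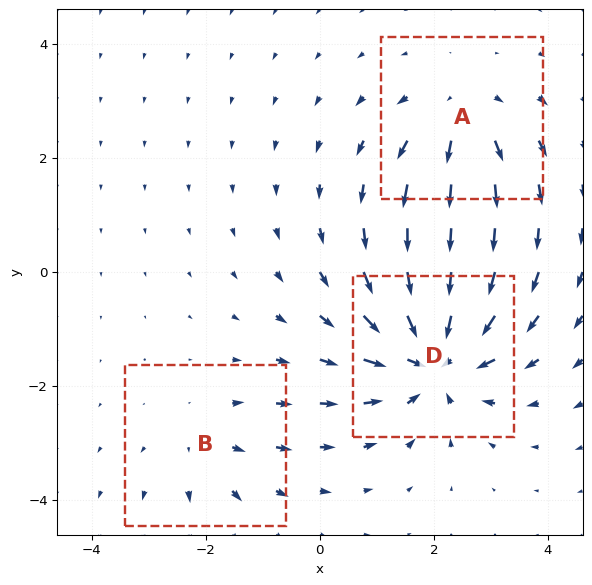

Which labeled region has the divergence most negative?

Divergence at each region's feature centre — A: about +3, B: about +2, D: about -5. Region D is most negative.

D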